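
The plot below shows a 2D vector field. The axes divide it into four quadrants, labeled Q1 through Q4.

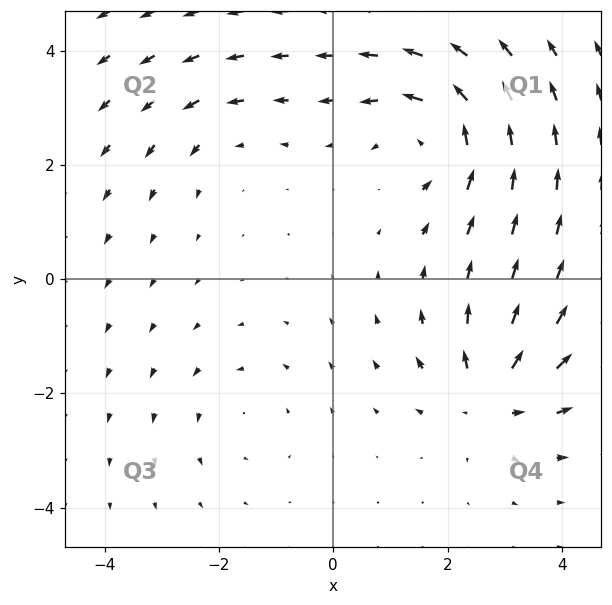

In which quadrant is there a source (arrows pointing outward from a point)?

Q4

The source sits at approximately (2.8, -2.1), which lies in quadrant Q4. The divergence there is about +5, positive as expected for a source.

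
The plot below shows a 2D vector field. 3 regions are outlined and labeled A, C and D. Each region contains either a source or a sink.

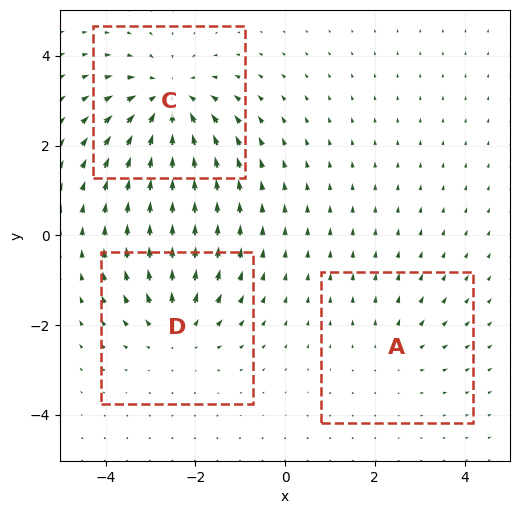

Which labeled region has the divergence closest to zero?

Divergence at each region's feature centre — A: about +2, C: about -4, D: about +3. Region A is closest to zero.

A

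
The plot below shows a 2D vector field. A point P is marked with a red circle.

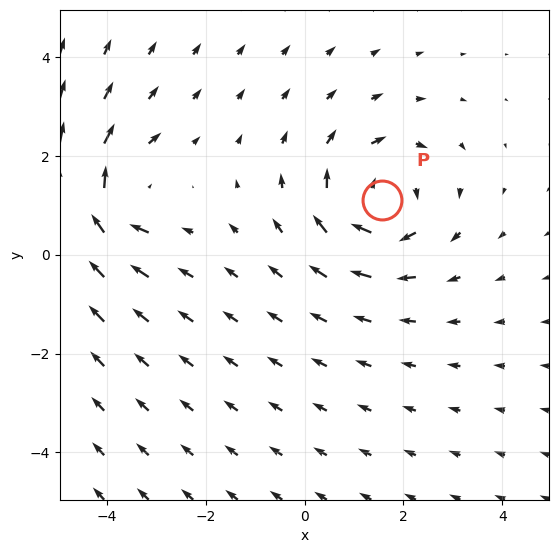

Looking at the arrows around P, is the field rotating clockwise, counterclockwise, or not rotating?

Near P at (1.6, 1.1) the arrows circulate clockwise. The curl (z-component) there is about -5; negative curl means clockwise rotation.

clockwise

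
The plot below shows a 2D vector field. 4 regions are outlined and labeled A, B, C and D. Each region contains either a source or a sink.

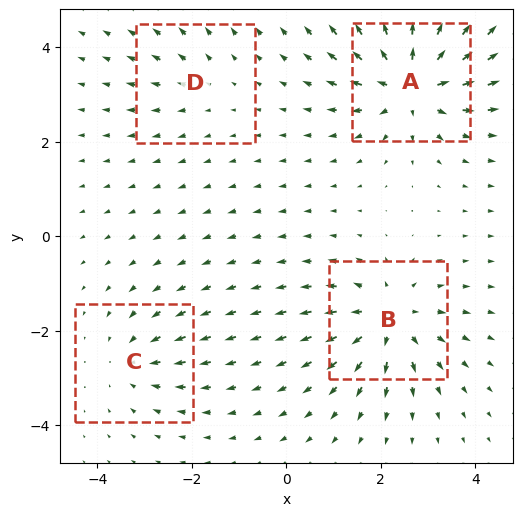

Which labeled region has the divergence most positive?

A

Divergence at each region's feature centre — A: about +7, B: about +6, C: about -3, D: about +2. Region A is most positive.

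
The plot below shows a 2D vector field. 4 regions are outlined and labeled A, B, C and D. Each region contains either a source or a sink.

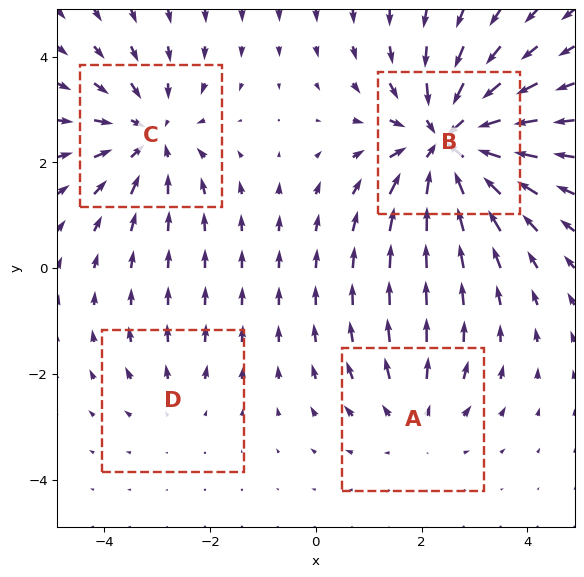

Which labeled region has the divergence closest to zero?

D

Divergence at each region's feature centre — A: about +3, B: about -6, C: about -4, D: about +2. Region D is closest to zero.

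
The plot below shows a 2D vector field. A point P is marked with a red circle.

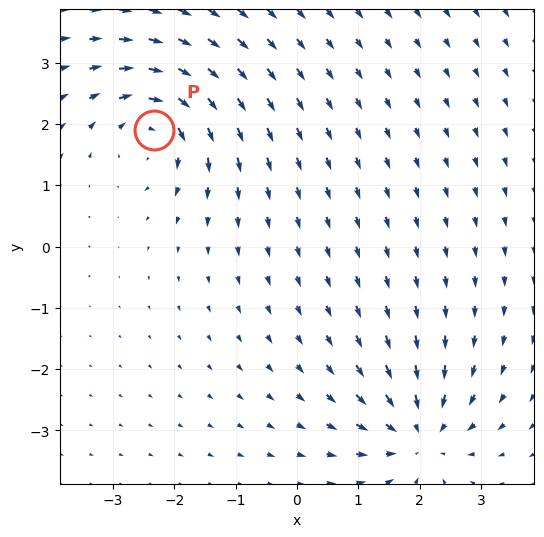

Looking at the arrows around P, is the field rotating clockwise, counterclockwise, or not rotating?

clockwise

Near P at (-2.3, 1.9) the arrows circulate clockwise. The curl (z-component) there is about -5; negative curl means clockwise rotation.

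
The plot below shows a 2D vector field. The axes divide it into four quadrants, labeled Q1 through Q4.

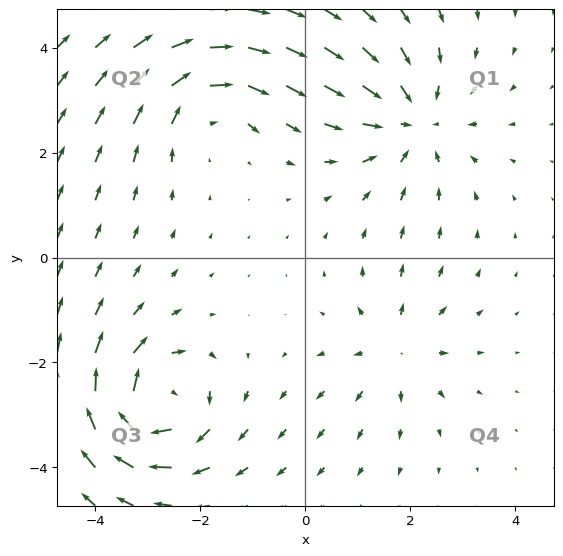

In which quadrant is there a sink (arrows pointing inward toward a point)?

The sink sits at approximately (2.0, 2.6), which lies in quadrant Q1. The divergence there is about -4, negative as expected for a sink.

Q1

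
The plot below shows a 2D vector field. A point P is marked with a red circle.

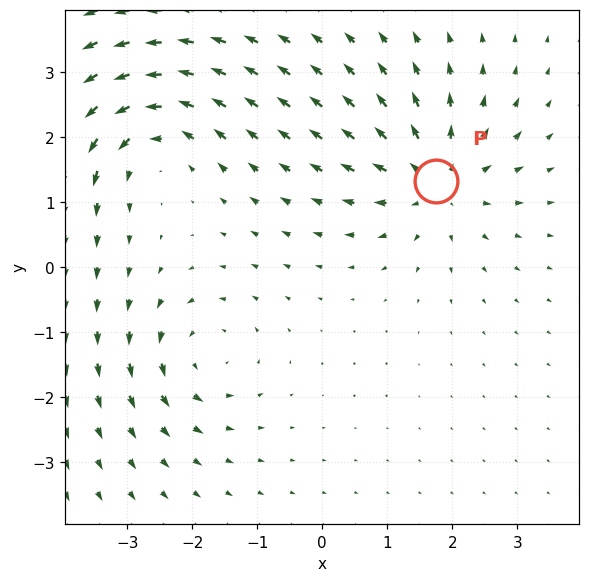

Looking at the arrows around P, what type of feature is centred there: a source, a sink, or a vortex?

At P (1.8, 1.3) the arrows spread outward. Divergence about +4, curl ≈0 — positive divergence with near-zero curl is a source.

source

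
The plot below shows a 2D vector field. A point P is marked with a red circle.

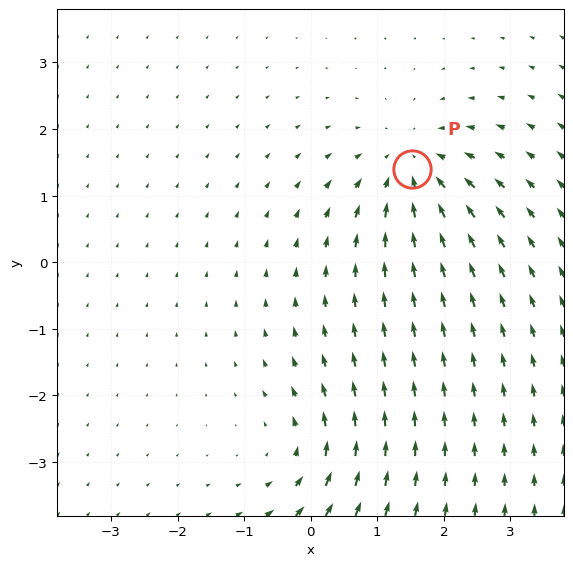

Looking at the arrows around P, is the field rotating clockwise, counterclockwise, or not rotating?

Near P at (1.5, 1.4) the arrows show no circulation. The curl there is ≈0.

not rotating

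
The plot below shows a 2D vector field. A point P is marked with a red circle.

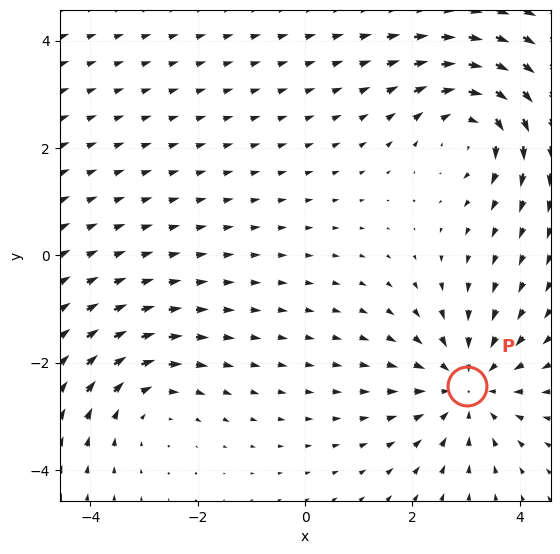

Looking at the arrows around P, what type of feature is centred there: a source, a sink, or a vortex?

At P (3.0, -2.4) the arrows converge inward. Divergence about -4, curl ≈0 — negative divergence with near-zero curl is a sink.

sink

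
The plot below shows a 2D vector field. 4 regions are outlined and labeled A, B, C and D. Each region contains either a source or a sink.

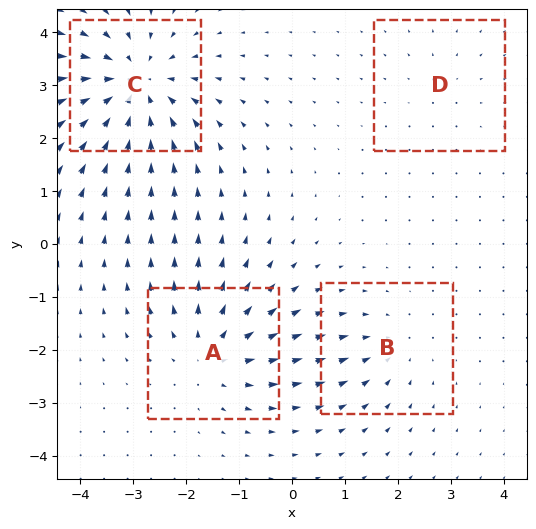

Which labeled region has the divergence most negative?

Divergence at each region's feature centre — A: about +5, B: about -3, C: about -7, D: about +2. Region C is most negative.

C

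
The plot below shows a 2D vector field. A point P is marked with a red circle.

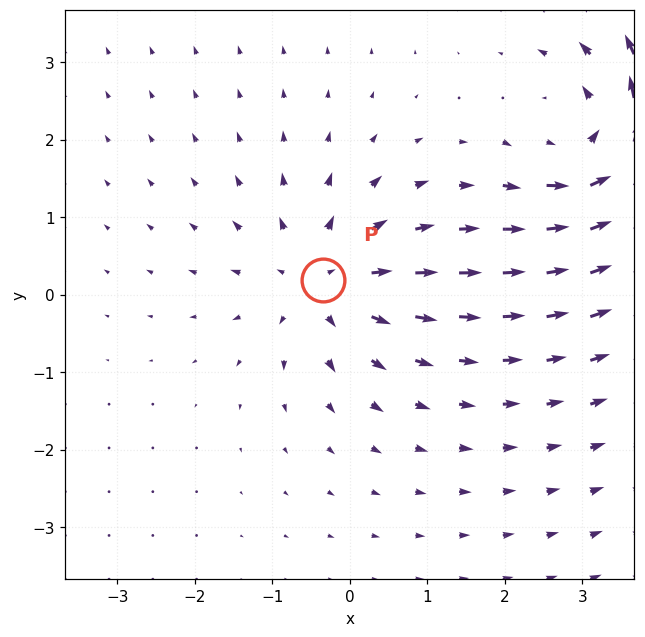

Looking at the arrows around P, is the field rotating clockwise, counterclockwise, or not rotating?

not rotating

Near P at (-0.3, 0.2) the arrows show no circulation. The curl there is ≈0.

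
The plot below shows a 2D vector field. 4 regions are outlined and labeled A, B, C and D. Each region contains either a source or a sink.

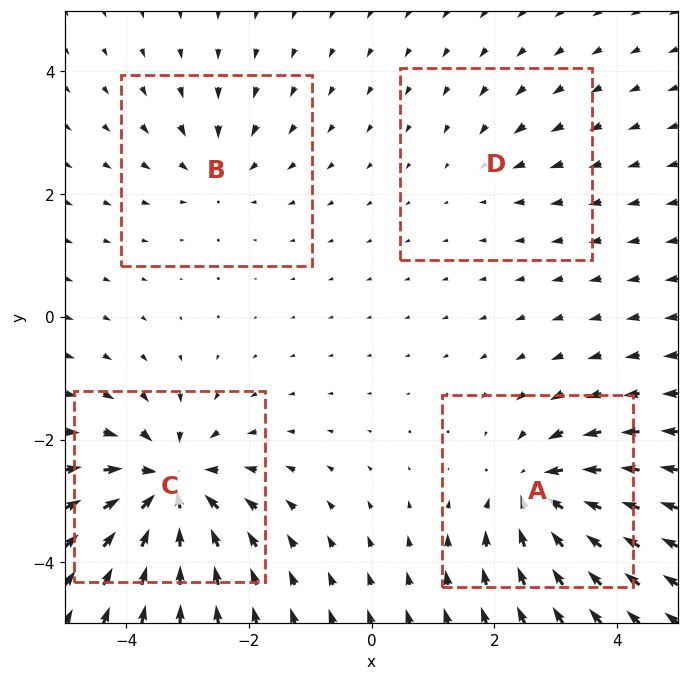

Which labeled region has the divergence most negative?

C

Divergence at each region's feature centre — A: about -6, B: about -4, C: about -8, D: about -2. Region C is most negative.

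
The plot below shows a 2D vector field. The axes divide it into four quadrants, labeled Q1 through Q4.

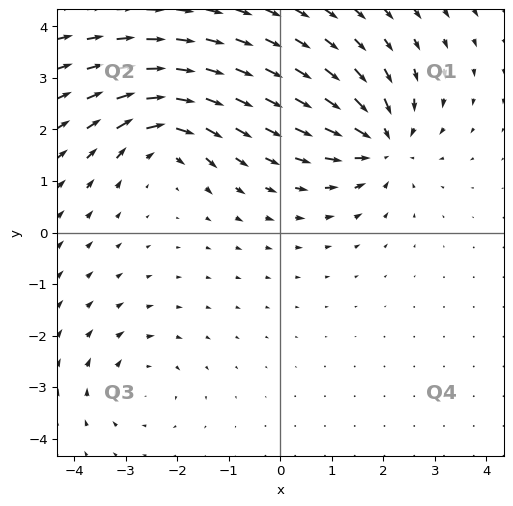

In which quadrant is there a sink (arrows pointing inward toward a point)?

The sink sits at approximately (2.0, 1.7), which lies in quadrant Q1. The divergence there is about -6, negative as expected for a sink.

Q1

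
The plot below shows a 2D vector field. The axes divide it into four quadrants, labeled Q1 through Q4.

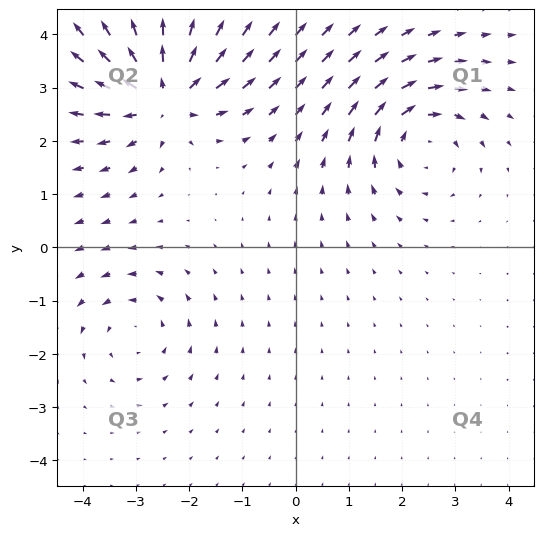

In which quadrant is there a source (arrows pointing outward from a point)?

Q2

The source sits at approximately (-2.5, 2.9), which lies in quadrant Q2. The divergence there is about +6, positive as expected for a source.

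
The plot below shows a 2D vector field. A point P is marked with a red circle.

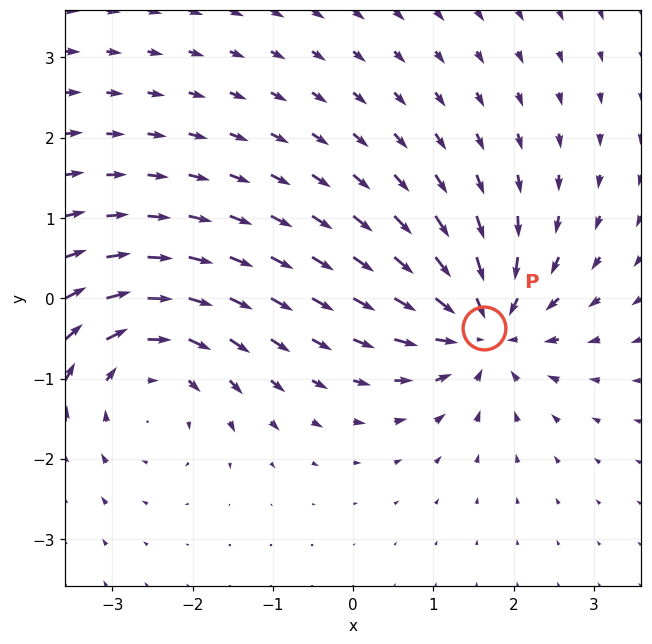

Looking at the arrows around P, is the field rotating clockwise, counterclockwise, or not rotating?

not rotating

Near P at (1.6, -0.4) the arrows show no circulation. The curl there is ≈0.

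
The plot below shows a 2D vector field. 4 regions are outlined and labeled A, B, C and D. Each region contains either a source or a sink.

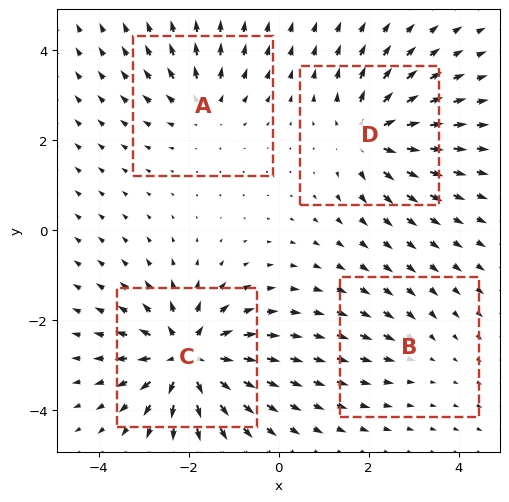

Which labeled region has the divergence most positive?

Divergence at each region's feature centre — A: about +4, B: about -2, C: about +9, D: about +6. Region C is most positive.

C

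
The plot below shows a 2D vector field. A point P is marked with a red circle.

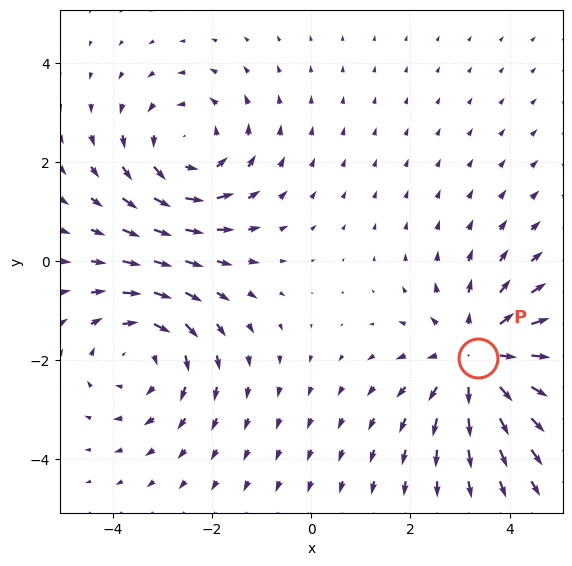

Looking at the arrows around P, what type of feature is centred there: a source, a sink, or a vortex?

source

At P (3.4, -2.0) the arrows spread outward. Divergence about +3, curl ≈0 — positive divergence with near-zero curl is a source.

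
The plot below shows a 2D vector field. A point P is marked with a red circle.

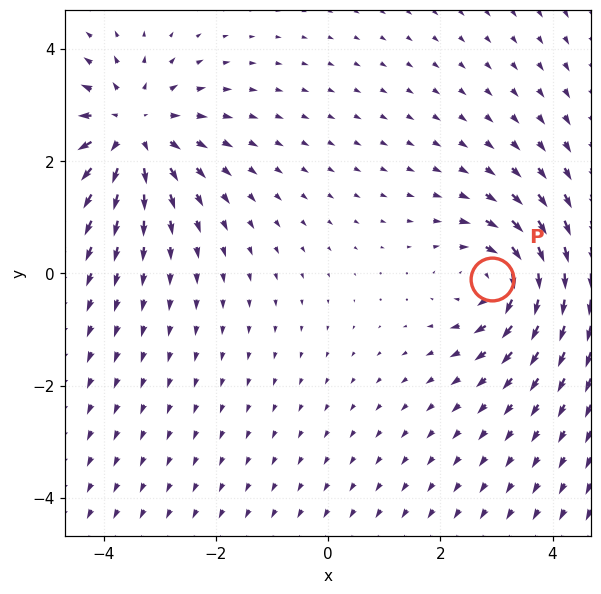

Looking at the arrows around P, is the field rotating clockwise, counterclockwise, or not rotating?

clockwise

Near P at (2.9, -0.1) the arrows circulate clockwise. The curl (z-component) there is about -4; negative curl means clockwise rotation.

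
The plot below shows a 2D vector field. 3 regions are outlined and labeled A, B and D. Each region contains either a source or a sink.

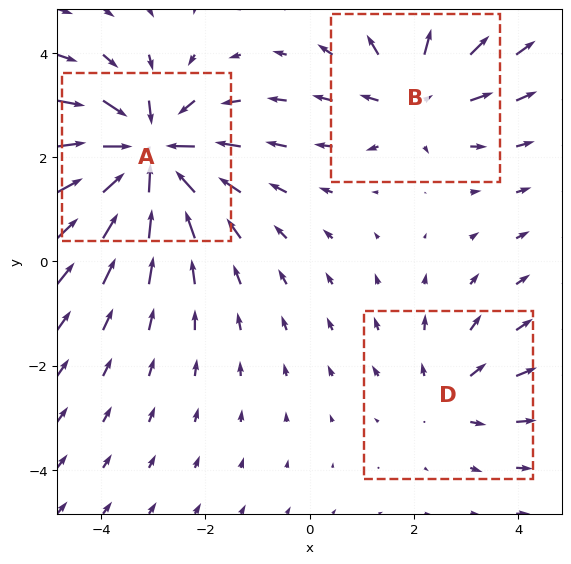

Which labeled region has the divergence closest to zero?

D

Divergence at each region's feature centre — A: about -5, B: about +3, D: about +2. Region D is closest to zero.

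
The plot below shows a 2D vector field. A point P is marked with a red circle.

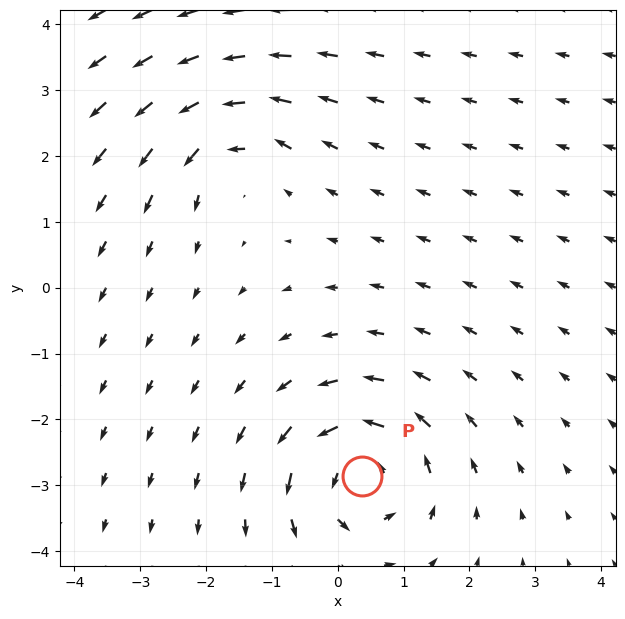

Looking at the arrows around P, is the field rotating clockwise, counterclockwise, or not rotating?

counterclockwise

Near P at (0.4, -2.9) the arrows circulate counterclockwise. The curl (z-component) there is about +5; positive curl means counterclockwise rotation.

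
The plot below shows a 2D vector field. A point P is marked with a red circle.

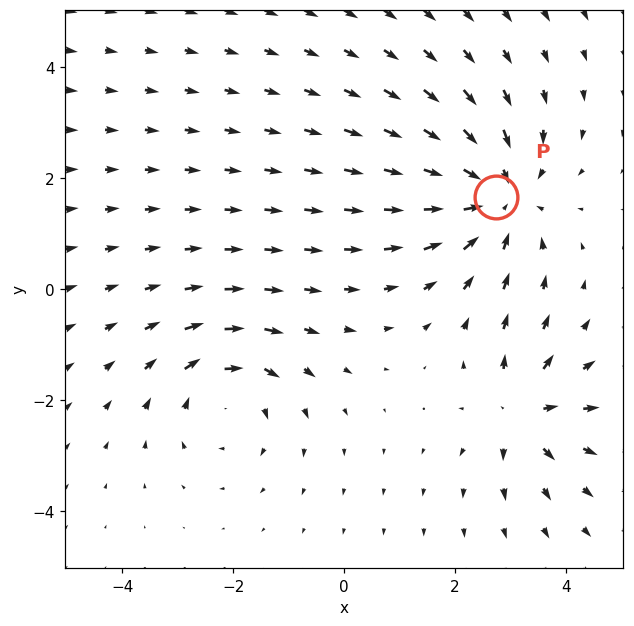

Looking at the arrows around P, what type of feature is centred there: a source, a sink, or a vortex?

sink

At P (2.7, 1.7) the arrows converge inward. Divergence about -4, curl ≈0 — negative divergence with near-zero curl is a sink.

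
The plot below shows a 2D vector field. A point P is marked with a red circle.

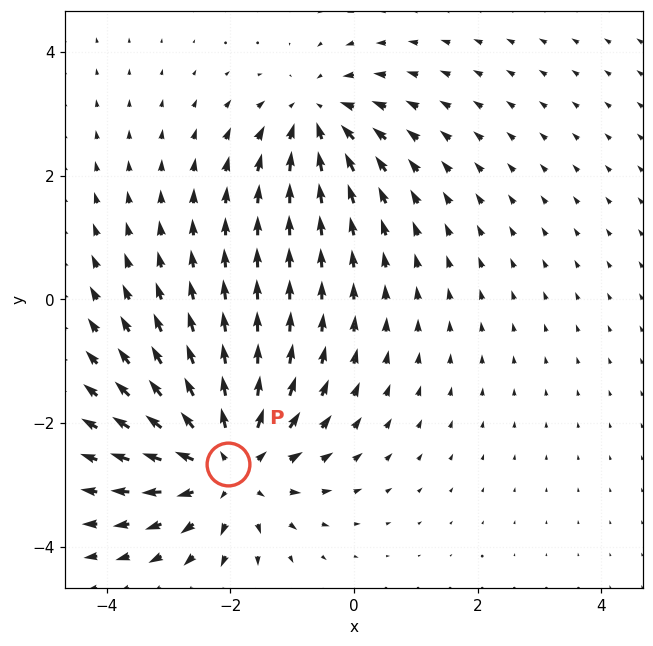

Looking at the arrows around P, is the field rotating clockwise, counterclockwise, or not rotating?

not rotating

Near P at (-2.0, -2.7) the arrows show no circulation. The curl there is ≈0.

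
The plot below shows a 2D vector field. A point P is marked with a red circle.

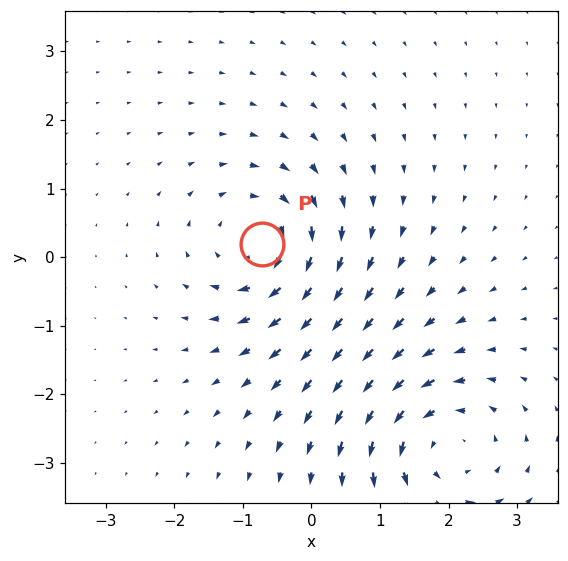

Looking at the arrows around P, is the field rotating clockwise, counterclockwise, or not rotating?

clockwise

Near P at (-0.7, 0.2) the arrows circulate clockwise. The curl (z-component) there is about -5; negative curl means clockwise rotation.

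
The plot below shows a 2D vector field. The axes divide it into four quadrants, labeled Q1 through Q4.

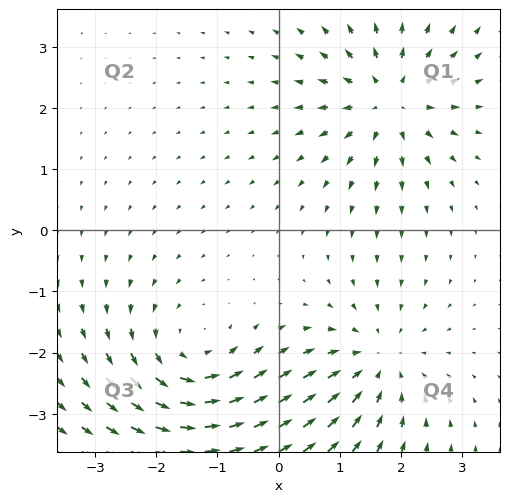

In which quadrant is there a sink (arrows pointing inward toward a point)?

Q4

The sink sits at approximately (1.6, -2.1), which lies in quadrant Q4. The divergence there is about -4, negative as expected for a sink.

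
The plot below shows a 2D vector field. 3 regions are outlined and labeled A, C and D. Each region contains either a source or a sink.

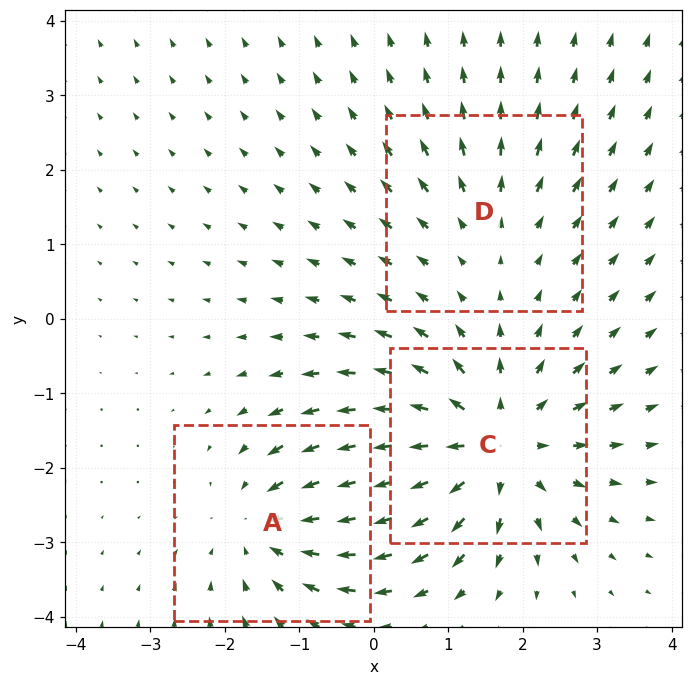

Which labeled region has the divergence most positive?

Divergence at each region's feature centre — A: about -3, C: about +4, D: about +2. Region C is most positive.

C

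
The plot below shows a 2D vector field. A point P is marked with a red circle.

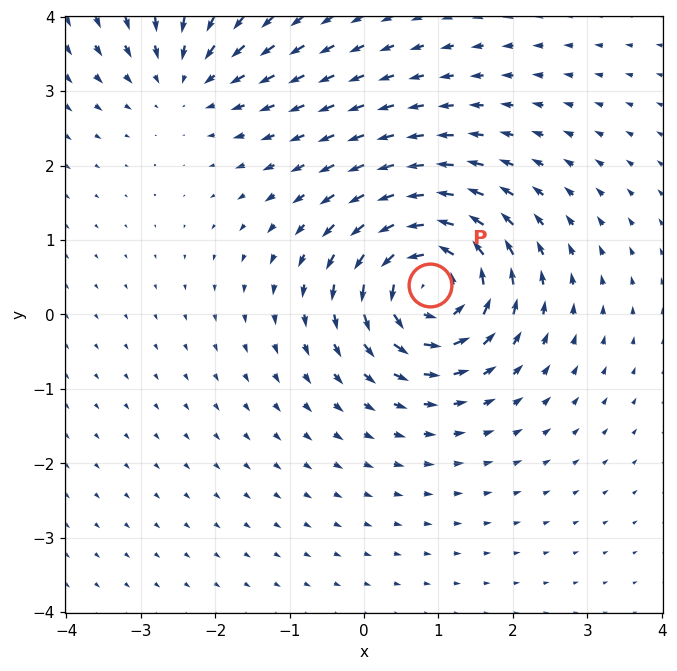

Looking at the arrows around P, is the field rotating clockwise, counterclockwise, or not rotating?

Near P at (0.9, 0.4) the arrows circulate counterclockwise. The curl (z-component) there is about +6; positive curl means counterclockwise rotation.

counterclockwise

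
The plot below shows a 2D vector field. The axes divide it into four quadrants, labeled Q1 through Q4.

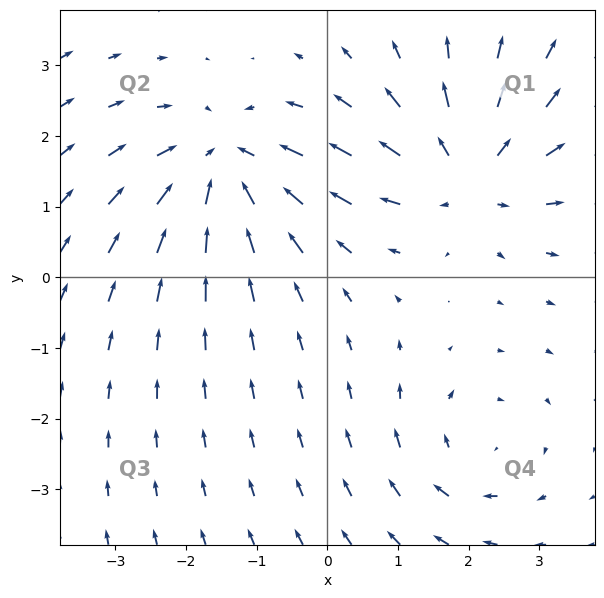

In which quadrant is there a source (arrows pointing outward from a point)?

The source sits at approximately (2.0, 1.5), which lies in quadrant Q1. The divergence there is about +5, positive as expected for a source.

Q1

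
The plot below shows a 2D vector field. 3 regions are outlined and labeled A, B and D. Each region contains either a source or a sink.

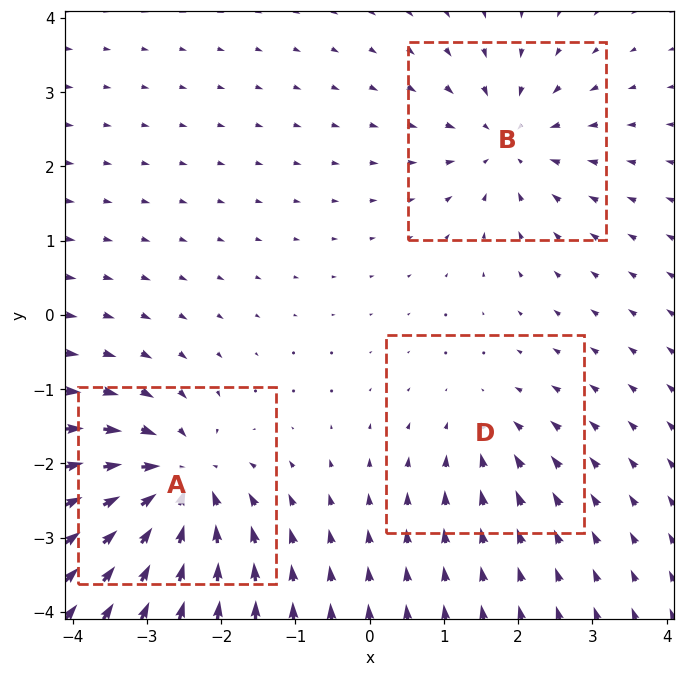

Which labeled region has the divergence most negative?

A

Divergence at each region's feature centre — A: about -5, B: about -4, D: about -2. Region A is most negative.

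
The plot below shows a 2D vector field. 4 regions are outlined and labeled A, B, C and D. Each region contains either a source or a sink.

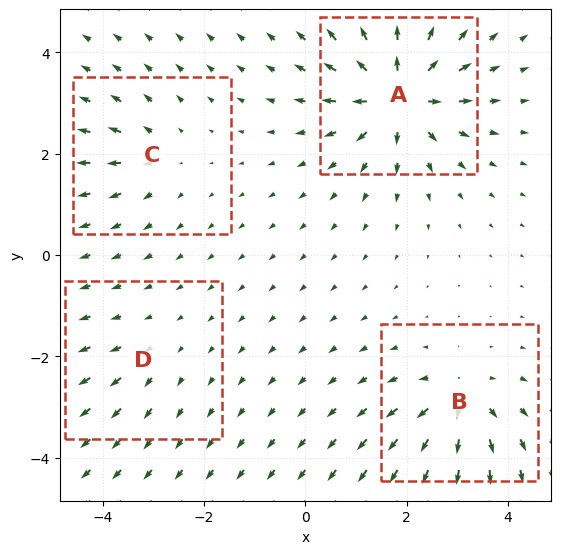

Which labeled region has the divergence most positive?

Divergence at each region's feature centre — A: about +9, B: about +6, C: about +4, D: about +2. Region A is most positive.

A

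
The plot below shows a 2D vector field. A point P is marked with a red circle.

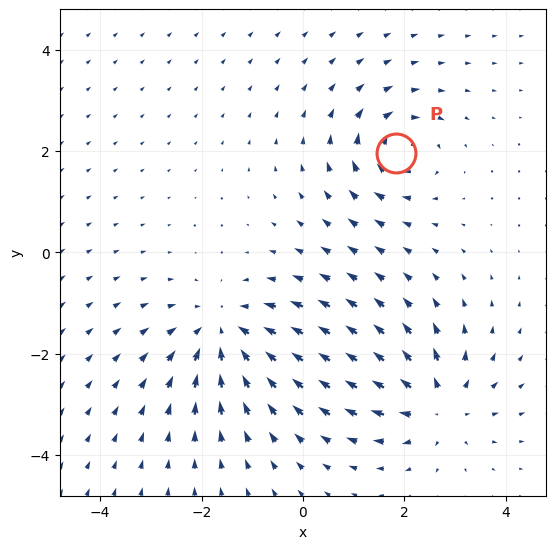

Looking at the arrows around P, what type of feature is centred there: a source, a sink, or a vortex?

vortex

At P (1.8, 2.0) the arrows circulate clockwise. Divergence ≈0, curl about -5 — near-zero divergence with nonzero curl is a vortex.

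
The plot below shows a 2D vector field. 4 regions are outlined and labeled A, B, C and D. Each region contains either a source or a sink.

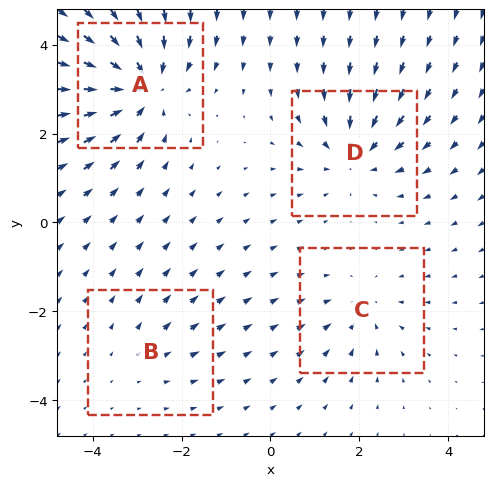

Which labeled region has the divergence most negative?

Divergence at each region's feature centre — A: about -7, B: about +2, C: about -3, D: about -5. Region A is most negative.

A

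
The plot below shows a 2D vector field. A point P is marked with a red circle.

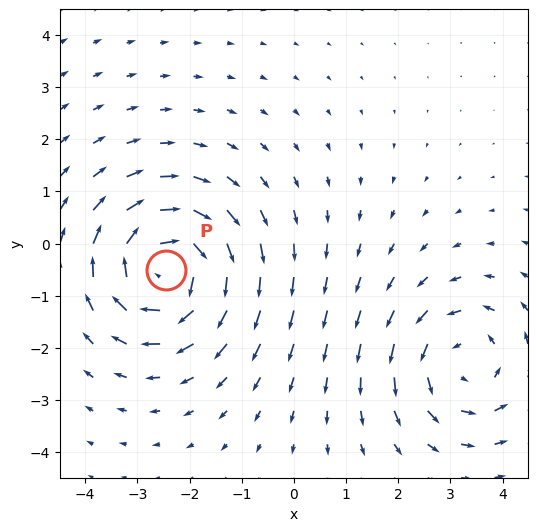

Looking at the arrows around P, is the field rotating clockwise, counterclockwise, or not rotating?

Near P at (-2.4, -0.5) the arrows circulate clockwise. The curl (z-component) there is about -5; negative curl means clockwise rotation.

clockwise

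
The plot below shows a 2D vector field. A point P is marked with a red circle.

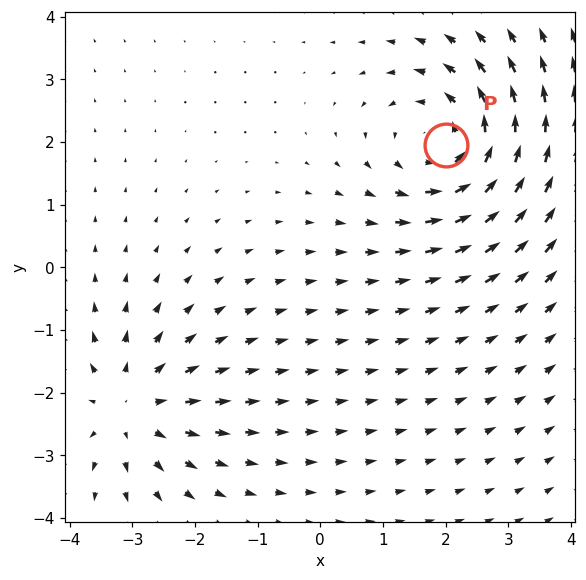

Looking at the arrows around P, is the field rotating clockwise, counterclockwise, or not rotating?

counterclockwise

Near P at (2.0, 1.9) the arrows circulate counterclockwise. The curl (z-component) there is about +4; positive curl means counterclockwise rotation.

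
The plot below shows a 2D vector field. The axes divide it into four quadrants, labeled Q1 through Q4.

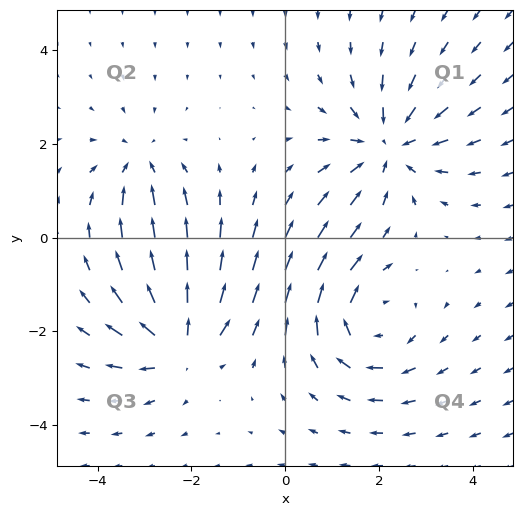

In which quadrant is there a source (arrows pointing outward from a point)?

Q3

The source sits at approximately (-2.2, -2.3), which lies in quadrant Q3. The divergence there is about +6, positive as expected for a source.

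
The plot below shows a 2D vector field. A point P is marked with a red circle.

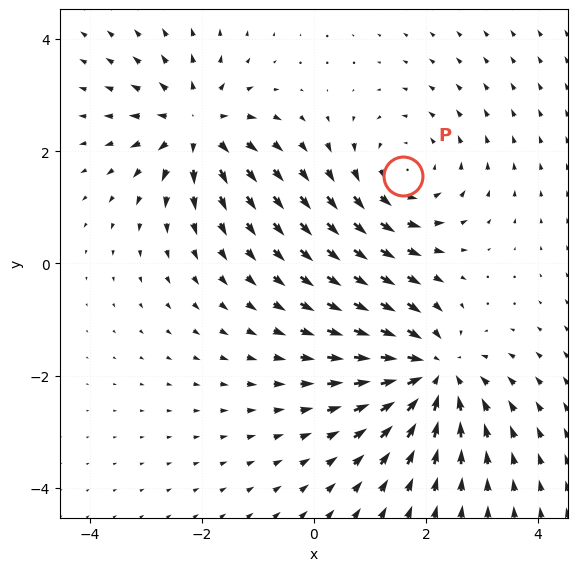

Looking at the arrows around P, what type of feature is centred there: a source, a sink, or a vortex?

vortex

At P (1.6, 1.6) the arrows circulate counterclockwise. Divergence ≈0, curl about +3 — near-zero divergence with nonzero curl is a vortex.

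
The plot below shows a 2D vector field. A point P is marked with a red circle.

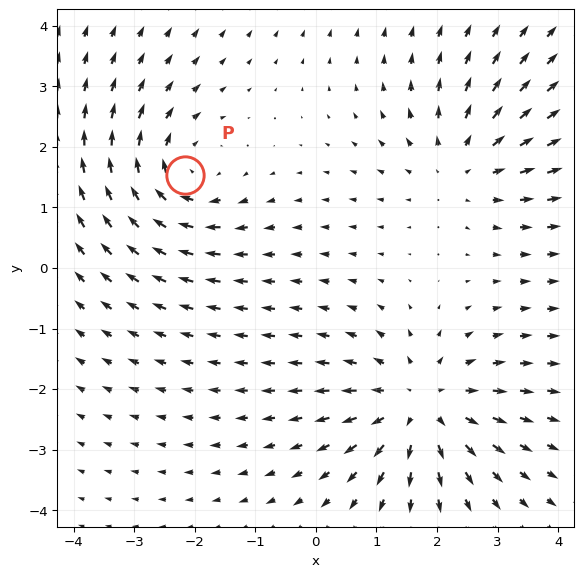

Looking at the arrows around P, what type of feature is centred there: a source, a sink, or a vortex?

vortex

At P (-2.2, 1.5) the arrows circulate clockwise. Divergence ≈0, curl about -4 — near-zero divergence with nonzero curl is a vortex.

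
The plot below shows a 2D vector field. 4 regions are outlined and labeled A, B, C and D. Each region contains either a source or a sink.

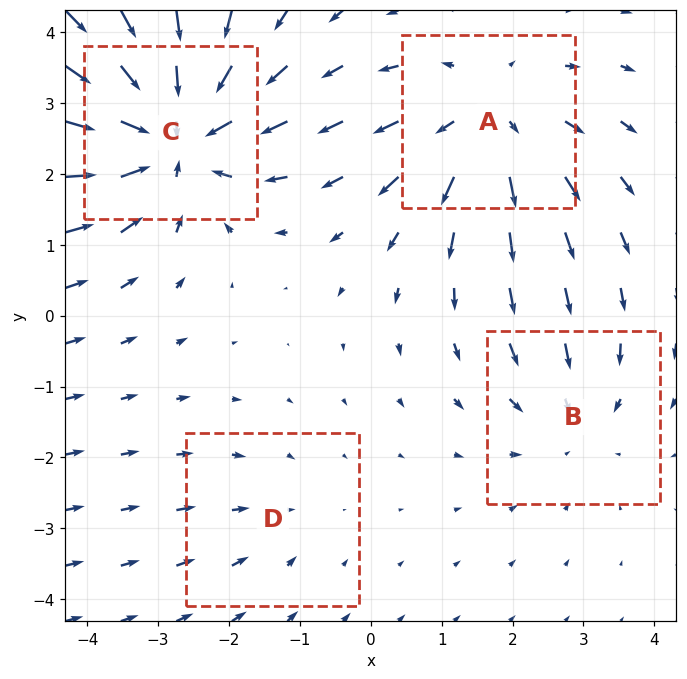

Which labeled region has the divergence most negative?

Divergence at each region's feature centre — A: about +4, B: about -3, C: about -6, D: about -2. Region C is most negative.

C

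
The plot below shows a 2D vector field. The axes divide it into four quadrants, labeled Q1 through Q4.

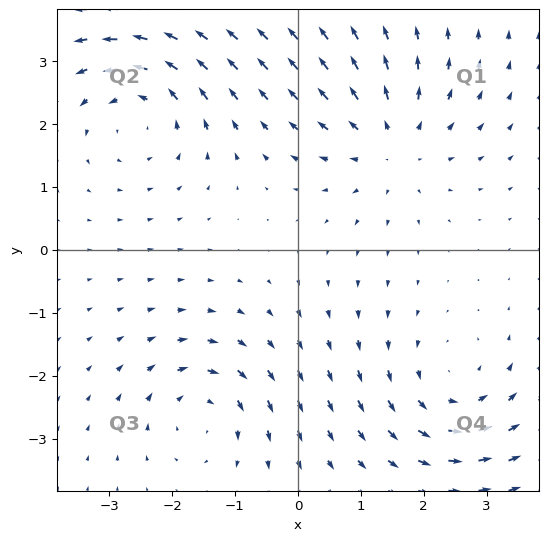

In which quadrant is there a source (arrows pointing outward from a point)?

Q1

The source sits at approximately (1.5, 1.7), which lies in quadrant Q1. The divergence there is about +3, positive as expected for a source.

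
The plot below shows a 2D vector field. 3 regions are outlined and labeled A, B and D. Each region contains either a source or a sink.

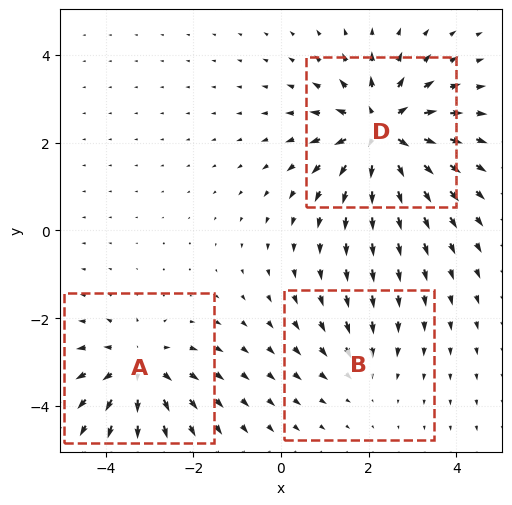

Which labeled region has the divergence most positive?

Divergence at each region's feature centre — A: about +4, B: about -2, D: about +5. Region D is most positive.

D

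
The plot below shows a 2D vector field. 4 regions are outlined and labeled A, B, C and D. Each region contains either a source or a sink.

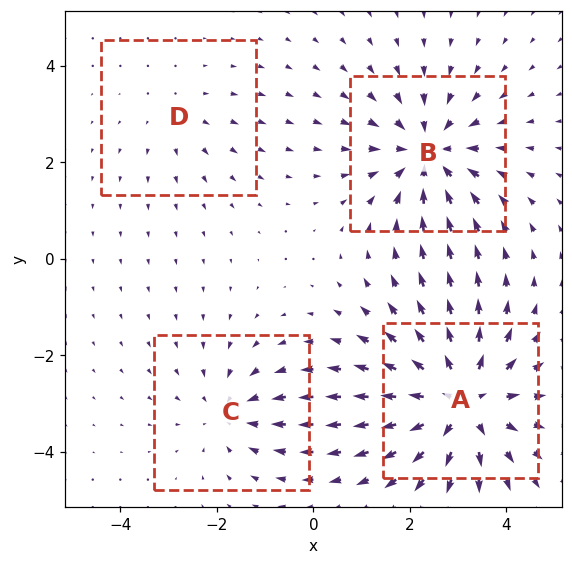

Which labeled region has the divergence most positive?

A

Divergence at each region's feature centre — A: about +6, B: about -5, C: about -3, D: about +2. Region A is most positive.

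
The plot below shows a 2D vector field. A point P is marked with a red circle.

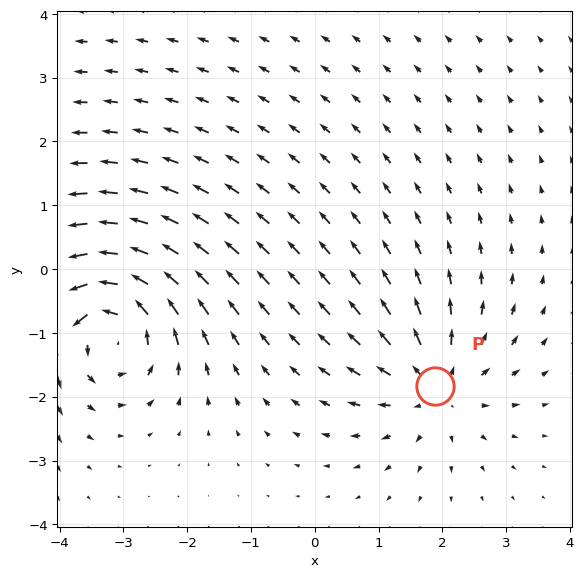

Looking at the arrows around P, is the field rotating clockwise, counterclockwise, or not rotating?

not rotating

Near P at (1.9, -1.8) the arrows show no circulation. The curl there is ≈0.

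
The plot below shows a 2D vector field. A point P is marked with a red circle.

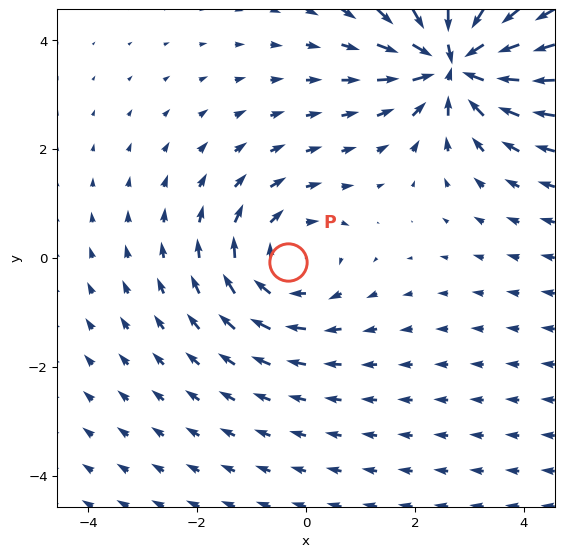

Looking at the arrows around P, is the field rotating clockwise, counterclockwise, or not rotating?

Near P at (-0.3, -0.1) the arrows circulate clockwise. The curl (z-component) there is about -3; negative curl means clockwise rotation.

clockwise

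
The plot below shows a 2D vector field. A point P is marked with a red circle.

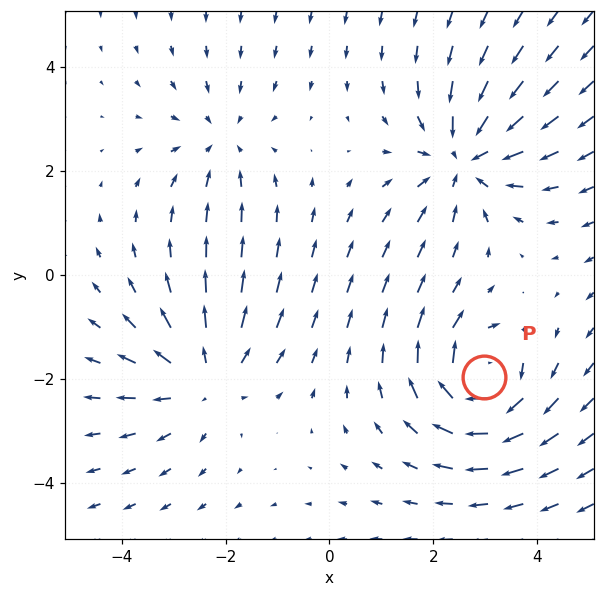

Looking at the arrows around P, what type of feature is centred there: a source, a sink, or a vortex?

At P (3.0, -2.0) the arrows circulate clockwise. Divergence ≈0, curl about -5 — near-zero divergence with nonzero curl is a vortex.

vortex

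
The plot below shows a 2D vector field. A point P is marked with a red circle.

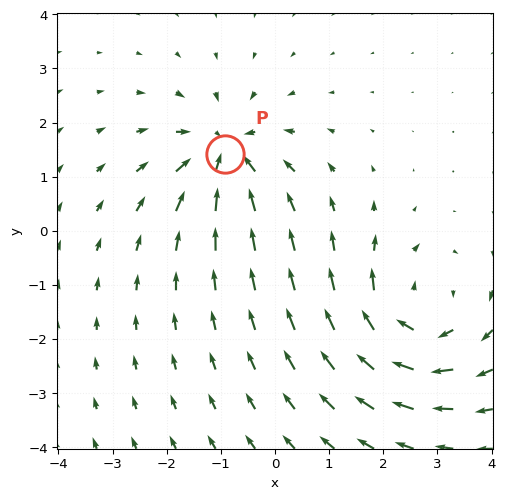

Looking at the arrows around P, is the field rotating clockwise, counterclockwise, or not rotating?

not rotating

Near P at (-0.9, 1.4) the arrows show no circulation. The curl there is ≈0.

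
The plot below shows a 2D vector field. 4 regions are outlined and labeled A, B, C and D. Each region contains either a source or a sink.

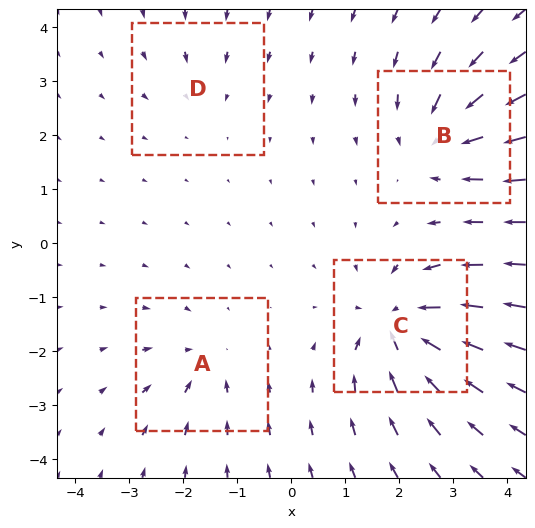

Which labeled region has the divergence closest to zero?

Divergence at each region's feature centre — A: about -4, B: about -6, C: about -8, D: about -2. Region D is closest to zero.

D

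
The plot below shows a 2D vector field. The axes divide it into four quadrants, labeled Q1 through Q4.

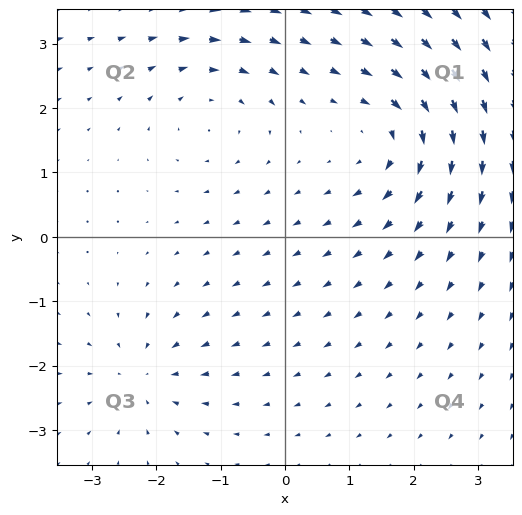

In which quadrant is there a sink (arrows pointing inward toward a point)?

Q3

The sink sits at approximately (-2.2, -2.2), which lies in quadrant Q3. The divergence there is about -4, negative as expected for a sink.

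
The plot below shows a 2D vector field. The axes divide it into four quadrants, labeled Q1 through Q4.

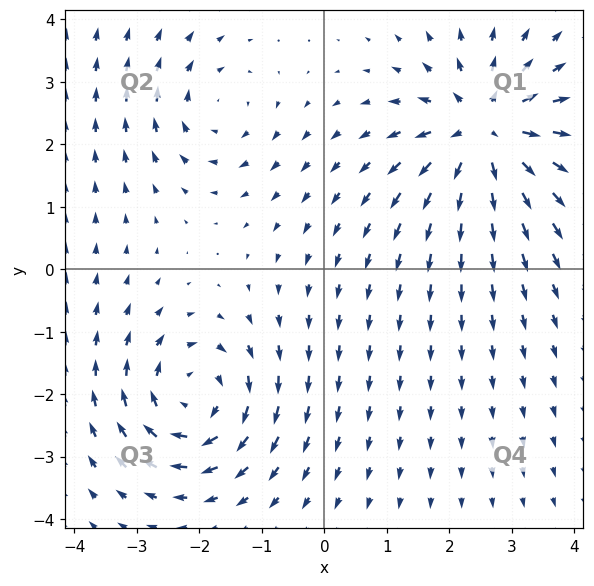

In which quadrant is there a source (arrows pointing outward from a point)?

Q1

The source sits at approximately (2.6, 2.2), which lies in quadrant Q1. The divergence there is about +5, positive as expected for a source.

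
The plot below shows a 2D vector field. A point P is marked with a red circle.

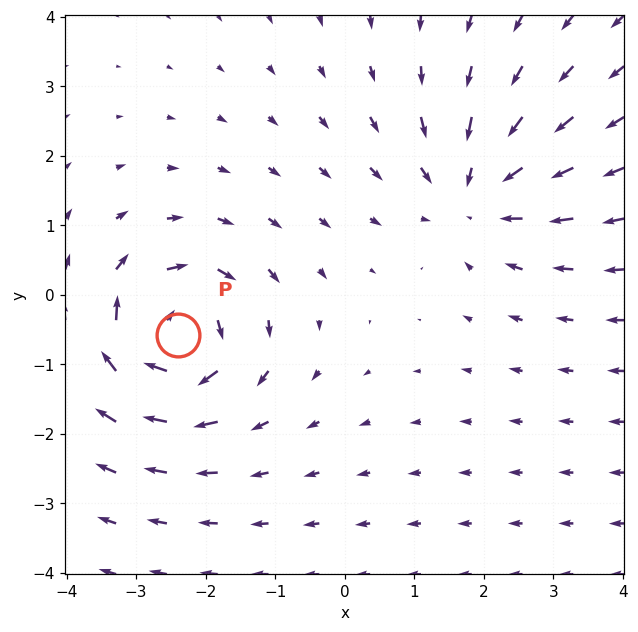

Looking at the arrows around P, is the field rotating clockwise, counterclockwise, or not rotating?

clockwise

Near P at (-2.4, -0.6) the arrows circulate clockwise. The curl (z-component) there is about -5; negative curl means clockwise rotation.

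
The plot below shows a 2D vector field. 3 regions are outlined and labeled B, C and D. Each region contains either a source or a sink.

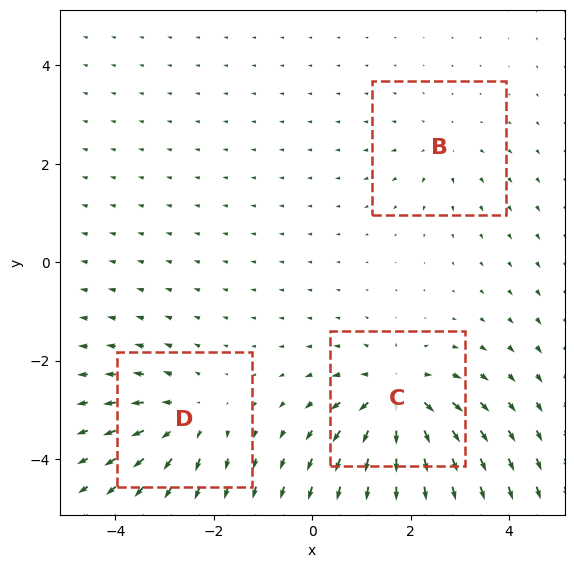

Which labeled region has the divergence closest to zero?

Divergence at each region's feature centre — B: about +2, C: about +6, D: about +4. Region B is closest to zero.

B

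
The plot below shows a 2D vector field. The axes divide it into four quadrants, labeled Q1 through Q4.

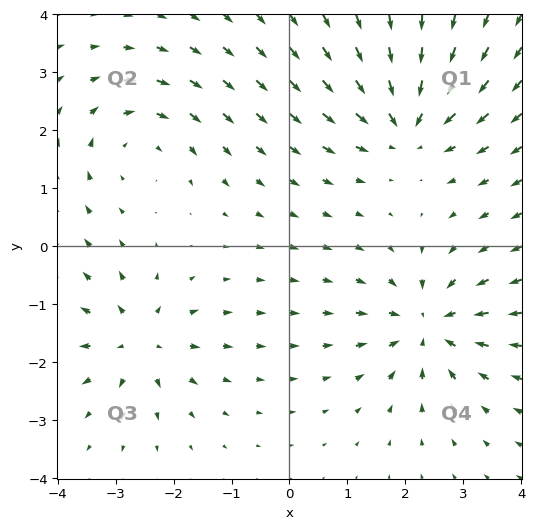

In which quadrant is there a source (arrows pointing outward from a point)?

The source sits at approximately (-2.6, -1.6), which lies in quadrant Q3. The divergence there is about +5, positive as expected for a source.

Q3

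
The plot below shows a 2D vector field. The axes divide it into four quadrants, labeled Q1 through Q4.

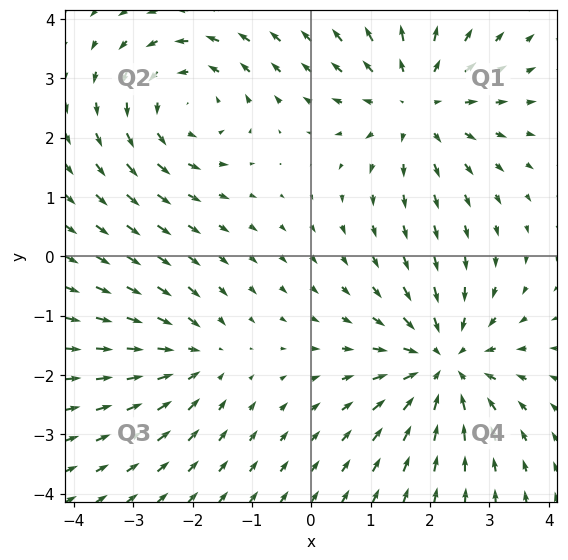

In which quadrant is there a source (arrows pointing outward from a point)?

The source sits at approximately (1.8, 2.6), which lies in quadrant Q1. The divergence there is about +4, positive as expected for a source.

Q1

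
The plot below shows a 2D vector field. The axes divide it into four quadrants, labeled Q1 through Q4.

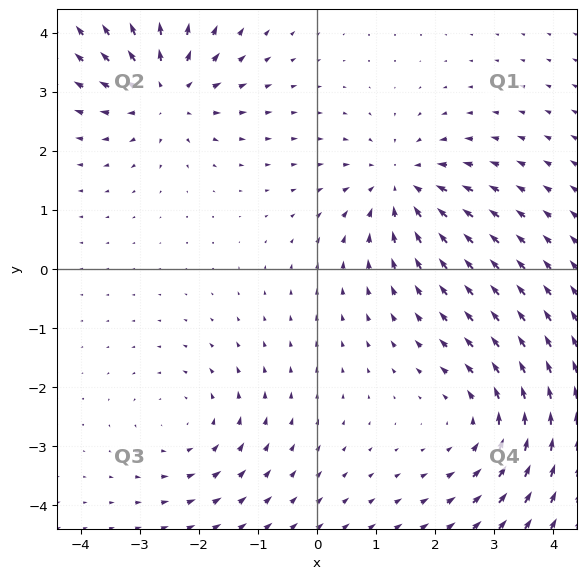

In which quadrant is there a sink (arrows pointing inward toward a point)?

Q1

The sink sits at approximately (1.4, 1.4), which lies in quadrant Q1. The divergence there is about -3, negative as expected for a sink.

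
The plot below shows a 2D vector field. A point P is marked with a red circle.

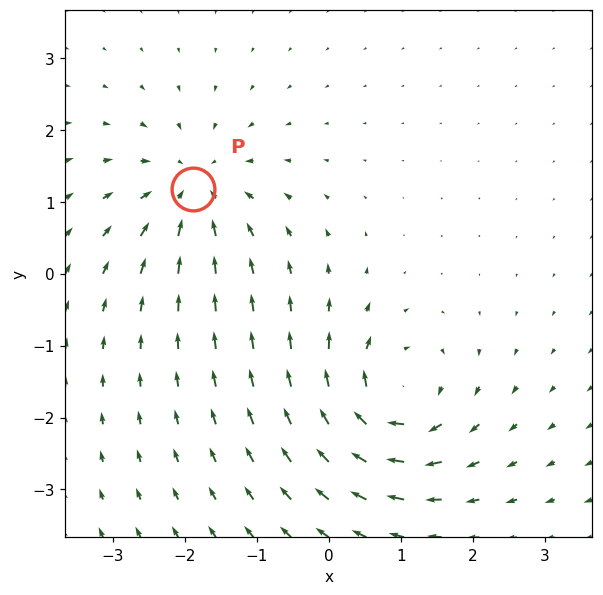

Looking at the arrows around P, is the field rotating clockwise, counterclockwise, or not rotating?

not rotating

Near P at (-1.9, 1.2) the arrows show no circulation. The curl there is ≈0.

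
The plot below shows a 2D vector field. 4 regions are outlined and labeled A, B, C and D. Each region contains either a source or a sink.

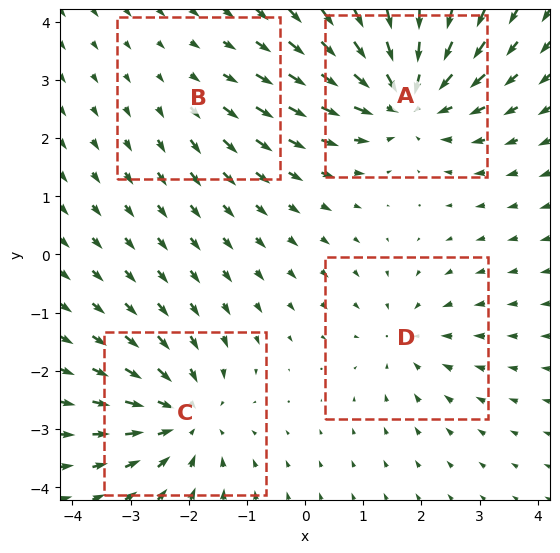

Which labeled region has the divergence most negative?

Divergence at each region's feature centre — A: about -6, B: about +2, C: about -5, D: about -3. Region A is most negative.

A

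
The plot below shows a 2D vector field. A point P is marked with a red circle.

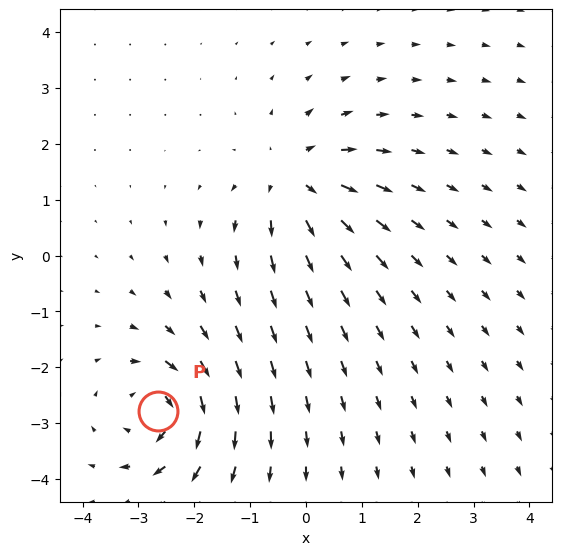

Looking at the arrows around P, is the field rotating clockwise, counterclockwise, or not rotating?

Near P at (-2.6, -2.8) the arrows circulate clockwise. The curl (z-component) there is about -5; negative curl means clockwise rotation.

clockwise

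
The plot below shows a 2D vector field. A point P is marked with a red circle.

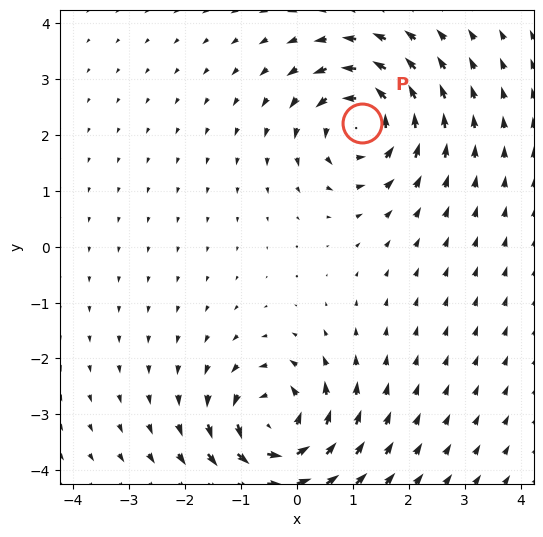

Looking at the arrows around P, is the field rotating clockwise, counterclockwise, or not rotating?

Near P at (1.2, 2.2) the arrows circulate counterclockwise. The curl (z-component) there is about +6; positive curl means counterclockwise rotation.

counterclockwise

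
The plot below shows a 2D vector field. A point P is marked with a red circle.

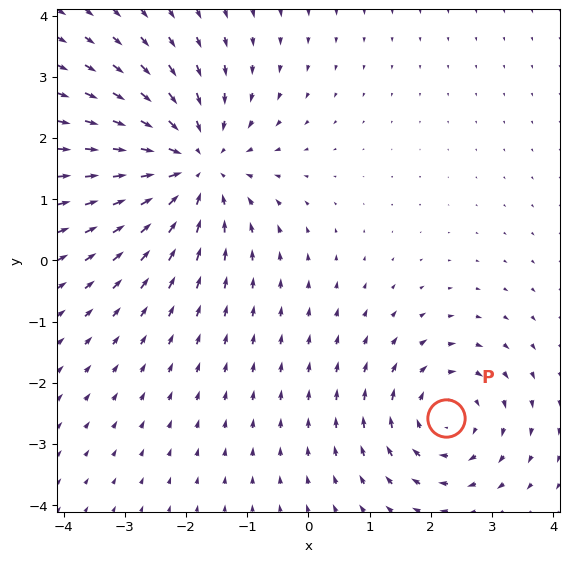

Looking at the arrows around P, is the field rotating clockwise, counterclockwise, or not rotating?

Near P at (2.2, -2.6) the arrows circulate clockwise. The curl (z-component) there is about -3; negative curl means clockwise rotation.

clockwise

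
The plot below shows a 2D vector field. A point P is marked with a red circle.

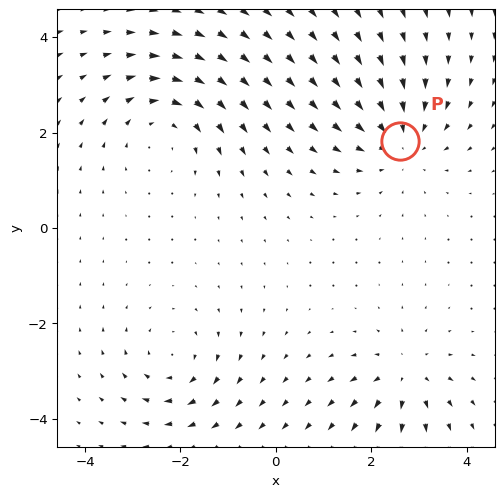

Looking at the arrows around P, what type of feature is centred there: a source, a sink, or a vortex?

At P (2.6, 1.8) the arrows converge inward. Divergence about -3, curl ≈0 — negative divergence with near-zero curl is a sink.

sink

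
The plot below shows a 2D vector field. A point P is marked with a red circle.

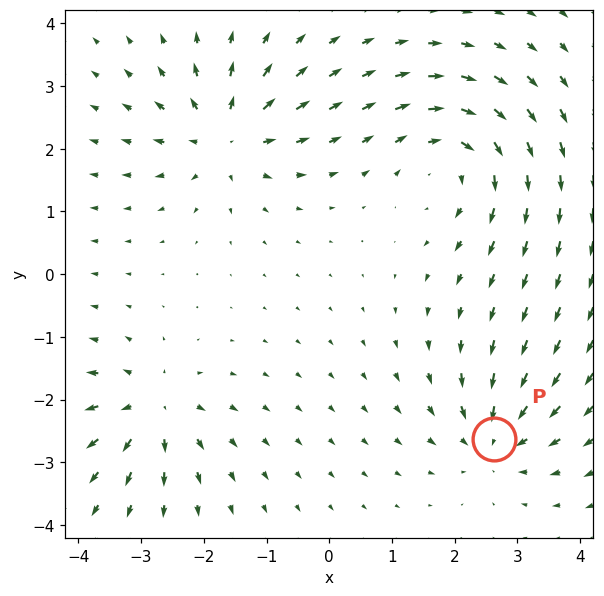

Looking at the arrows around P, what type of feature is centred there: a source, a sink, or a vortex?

sink

At P (2.6, -2.6) the arrows converge inward. Divergence about -4, curl ≈0 — negative divergence with near-zero curl is a sink.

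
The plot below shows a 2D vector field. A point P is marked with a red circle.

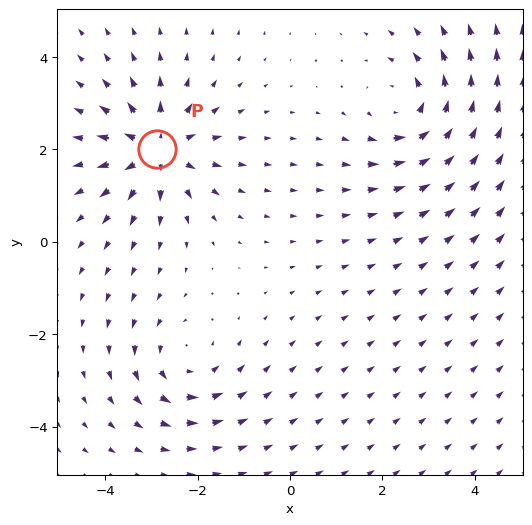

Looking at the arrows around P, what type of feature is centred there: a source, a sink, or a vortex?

source

At P (-2.9, 2.0) the arrows spread outward. Divergence about +4, curl ≈0 — positive divergence with near-zero curl is a source.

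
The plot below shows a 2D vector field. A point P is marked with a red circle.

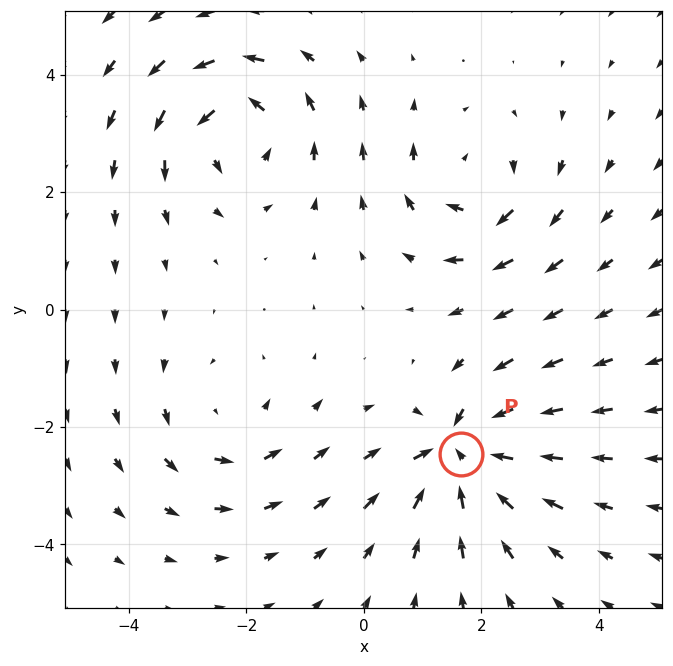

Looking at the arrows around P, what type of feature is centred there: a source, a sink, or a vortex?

sink

At P (1.7, -2.5) the arrows converge inward. Divergence about -6, curl ≈0 — negative divergence with near-zero curl is a sink.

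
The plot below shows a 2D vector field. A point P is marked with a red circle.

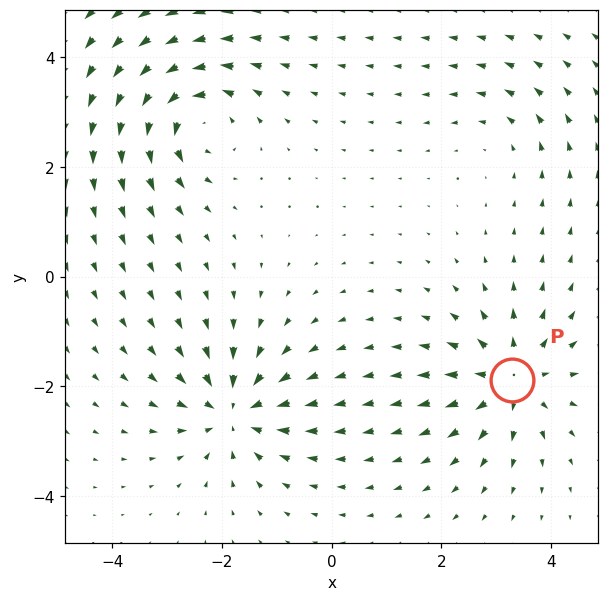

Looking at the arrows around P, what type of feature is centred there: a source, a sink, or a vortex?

source

At P (3.3, -1.9) the arrows spread outward. Divergence about +5, curl ≈0 — positive divergence with near-zero curl is a source.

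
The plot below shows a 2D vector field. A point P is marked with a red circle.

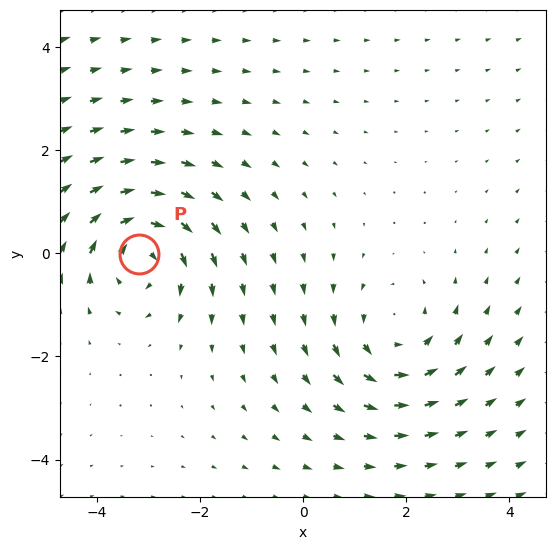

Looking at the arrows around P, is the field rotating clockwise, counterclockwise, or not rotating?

Near P at (-3.2, -0.0) the arrows circulate clockwise. The curl (z-component) there is about -4; negative curl means clockwise rotation.

clockwise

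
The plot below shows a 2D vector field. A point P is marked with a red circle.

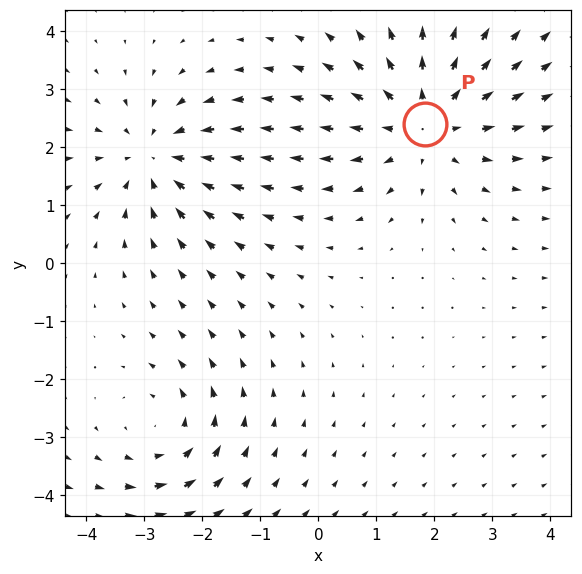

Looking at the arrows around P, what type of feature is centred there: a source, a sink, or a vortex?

At P (1.8, 2.4) the arrows spread outward. Divergence about +3, curl ≈0 — positive divergence with near-zero curl is a source.

source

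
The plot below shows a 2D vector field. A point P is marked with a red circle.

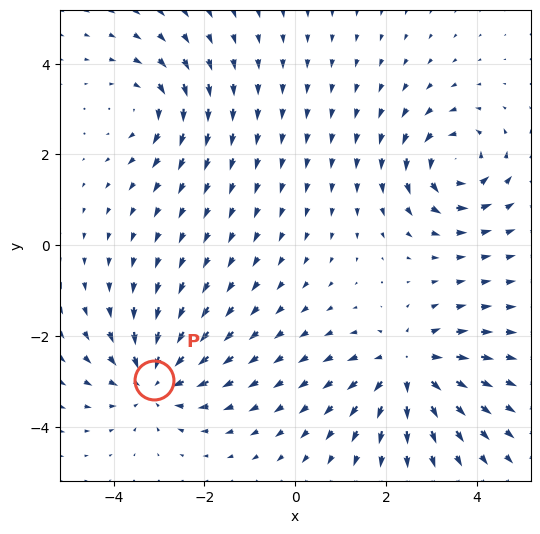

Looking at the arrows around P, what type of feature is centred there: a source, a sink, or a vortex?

sink

At P (-3.1, -3.0) the arrows converge inward. Divergence about -5, curl ≈0 — negative divergence with near-zero curl is a sink.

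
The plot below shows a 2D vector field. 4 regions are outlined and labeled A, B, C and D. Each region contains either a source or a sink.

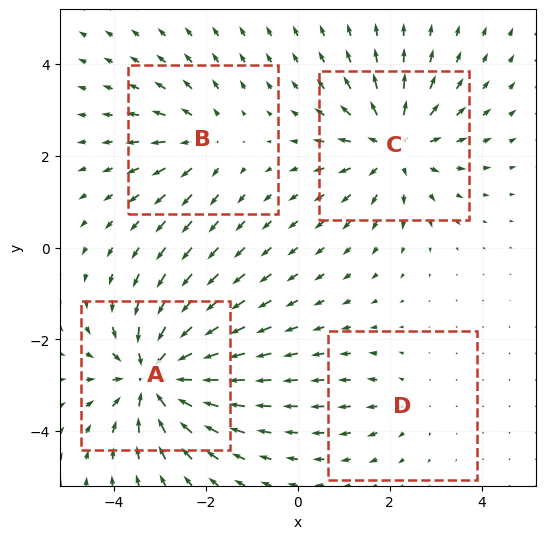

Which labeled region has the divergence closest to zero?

Divergence at each region's feature centre — A: about -7, B: about +3, C: about +5, D: about +2. Region D is closest to zero.

D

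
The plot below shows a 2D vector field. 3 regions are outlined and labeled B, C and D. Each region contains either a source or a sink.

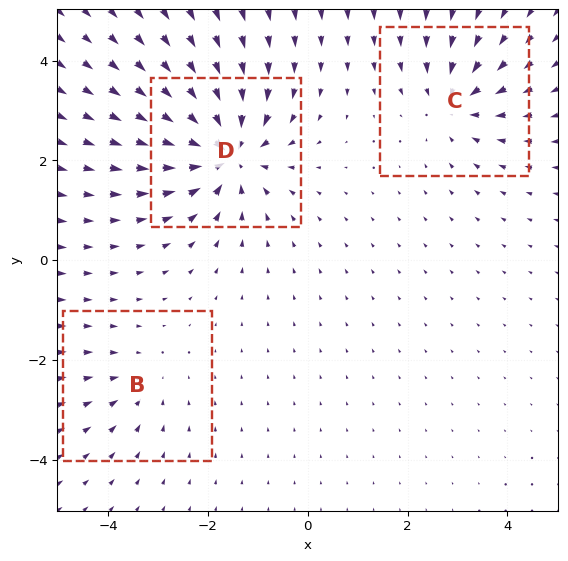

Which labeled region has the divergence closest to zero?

B

Divergence at each region's feature centre — B: about -2, C: about -4, D: about -6. Region B is closest to zero.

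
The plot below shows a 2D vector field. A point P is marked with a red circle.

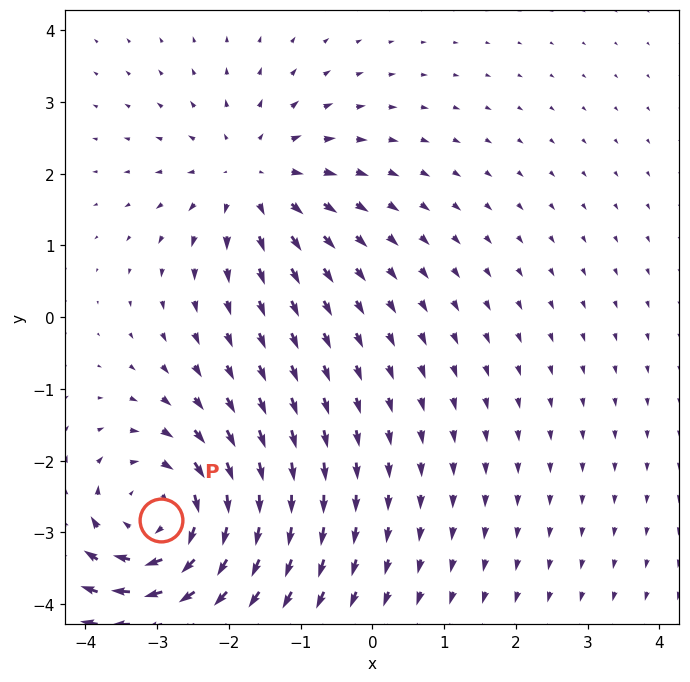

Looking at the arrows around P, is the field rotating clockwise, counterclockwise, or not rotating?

clockwise

Near P at (-2.9, -2.8) the arrows circulate clockwise. The curl (z-component) there is about -4; negative curl means clockwise rotation.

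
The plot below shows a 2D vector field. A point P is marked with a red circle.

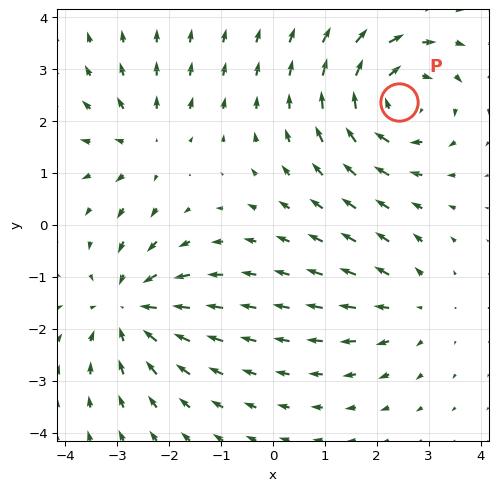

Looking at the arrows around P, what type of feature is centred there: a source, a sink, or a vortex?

vortex

At P (2.4, 2.4) the arrows circulate clockwise. Divergence ≈0, curl about -5 — near-zero divergence with nonzero curl is a vortex.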